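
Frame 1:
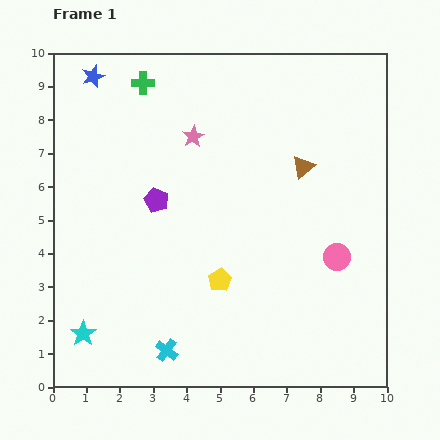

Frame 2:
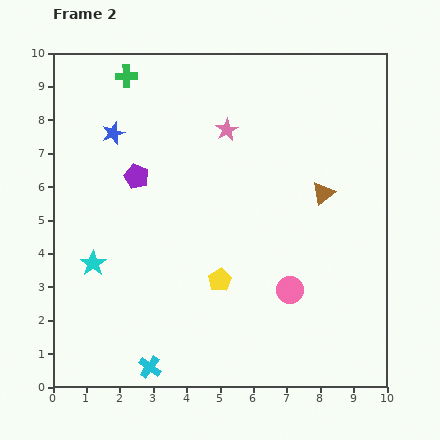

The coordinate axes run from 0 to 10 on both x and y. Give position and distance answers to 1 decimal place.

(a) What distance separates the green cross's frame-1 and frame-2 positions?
0.5

The green cross moved from (2.7, 9.1) to (2.2, 9.3), a distance of √(0.5² + 0.2²) ≈ 0.5.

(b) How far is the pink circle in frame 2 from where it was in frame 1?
1.7

The pink circle moved from (8.5, 3.9) to (7.1, 2.9), a distance of √(1.4² + 1.0²) ≈ 1.7.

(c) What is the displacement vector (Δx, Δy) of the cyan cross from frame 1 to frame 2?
(-0.5, -0.5)

The cyan cross was at (3.4, 1.1) in frame 1 and (2.9, 0.6) in frame 2.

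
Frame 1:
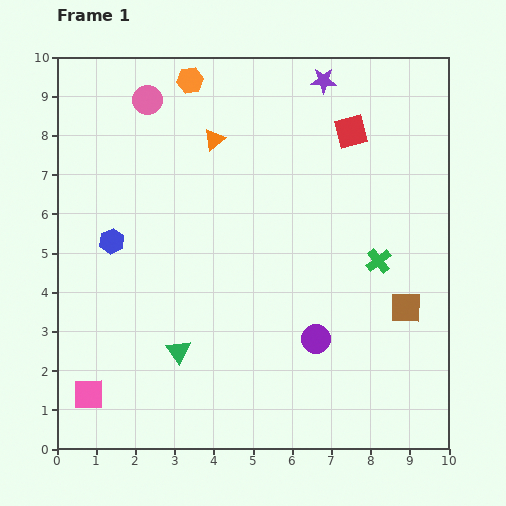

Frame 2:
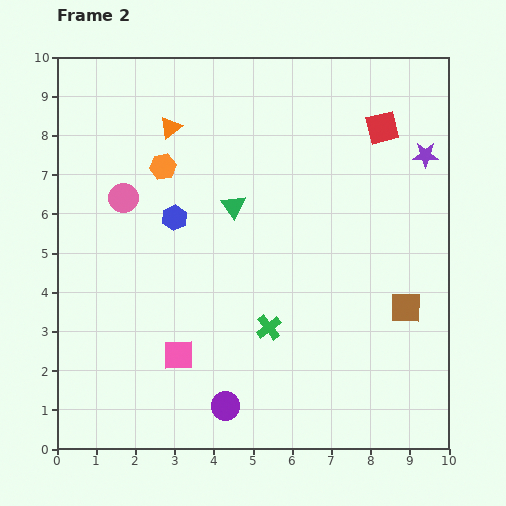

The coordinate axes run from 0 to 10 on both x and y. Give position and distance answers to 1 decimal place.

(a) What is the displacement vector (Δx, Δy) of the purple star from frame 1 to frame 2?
(2.6, -1.9)

The purple star was at (6.8, 9.4) in frame 1 and (9.4, 7.5) in frame 2.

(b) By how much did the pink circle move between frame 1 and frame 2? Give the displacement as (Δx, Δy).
(-0.6, -2.5)

The pink circle was at (2.3, 8.9) in frame 1 and (1.7, 6.4) in frame 2.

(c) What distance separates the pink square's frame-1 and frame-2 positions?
2.5

The pink square moved from (0.8, 1.4) to (3.1, 2.4), a distance of √(2.3² + 1.0²) ≈ 2.5.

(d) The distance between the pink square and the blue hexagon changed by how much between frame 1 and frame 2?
-0.4

Distance in frame 1: 3.9. Distance in frame 2: 3.5.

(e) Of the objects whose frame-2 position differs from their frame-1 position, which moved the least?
the red square

(moved 0.8)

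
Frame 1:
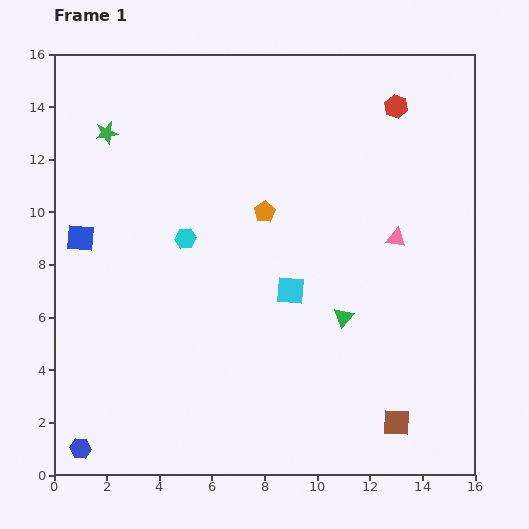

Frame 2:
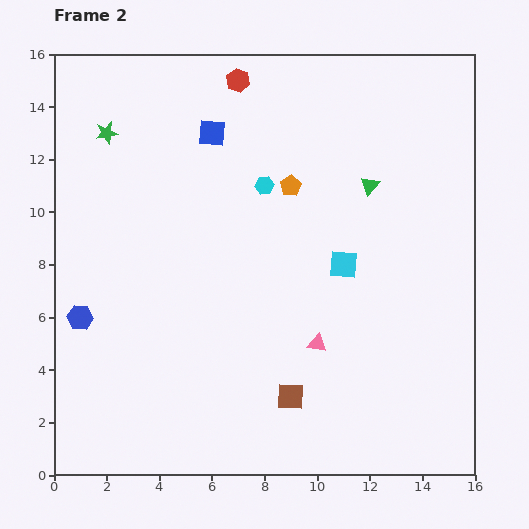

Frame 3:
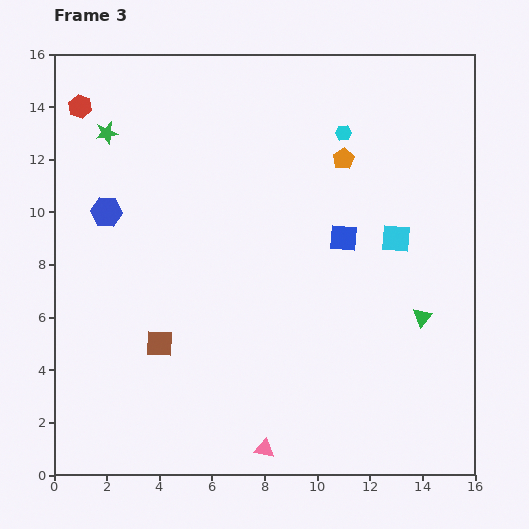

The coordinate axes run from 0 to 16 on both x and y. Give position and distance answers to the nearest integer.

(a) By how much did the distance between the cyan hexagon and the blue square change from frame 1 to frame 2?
-1

Distance in frame 1: 4. Distance in frame 2: 3.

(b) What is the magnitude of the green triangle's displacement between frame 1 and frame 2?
5

The green triangle moved from (11, 6) to (12, 11), a distance of √(1² + 5²) ≈ 5.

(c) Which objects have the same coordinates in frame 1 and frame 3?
the green star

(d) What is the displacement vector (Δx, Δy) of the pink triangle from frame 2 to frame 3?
(-2, -4)

The pink triangle was at (10, 5) in frame 2 and (8, 1) in frame 3.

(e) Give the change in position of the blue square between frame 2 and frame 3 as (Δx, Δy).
(5, -4)

The blue square was at (6, 13) in frame 2 and (11, 9) in frame 3.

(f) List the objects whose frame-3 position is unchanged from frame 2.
the green star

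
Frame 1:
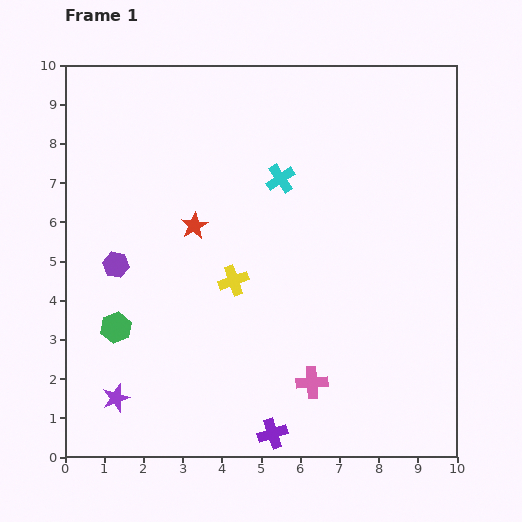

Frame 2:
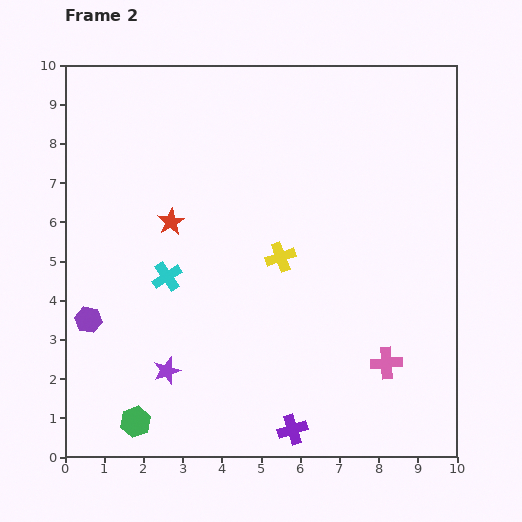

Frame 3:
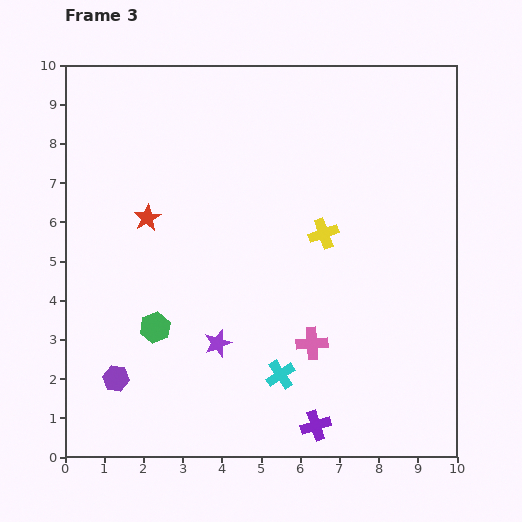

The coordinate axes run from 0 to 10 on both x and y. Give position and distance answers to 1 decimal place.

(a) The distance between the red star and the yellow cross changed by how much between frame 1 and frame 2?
+1.2

Distance in frame 1: 1.7. Distance in frame 2: 2.9.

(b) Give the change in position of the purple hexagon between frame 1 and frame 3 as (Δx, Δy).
(0.0, -2.9)

The purple hexagon was at (1.3, 4.9) in frame 1 and (1.3, 2.0) in frame 3.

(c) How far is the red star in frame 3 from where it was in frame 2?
0.6

The red star moved from (2.7, 6.0) to (2.1, 6.1), a distance of √(0.6² + 0.1²) ≈ 0.6.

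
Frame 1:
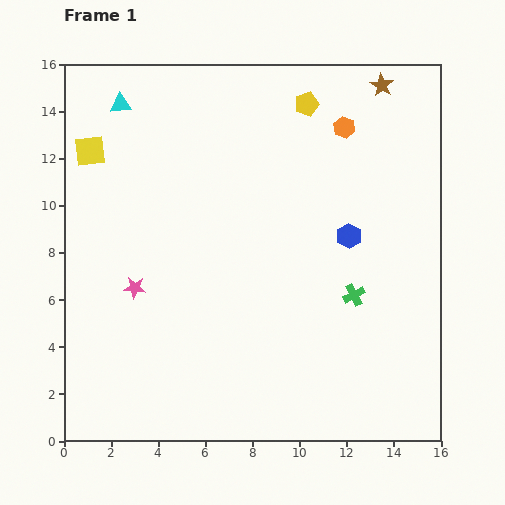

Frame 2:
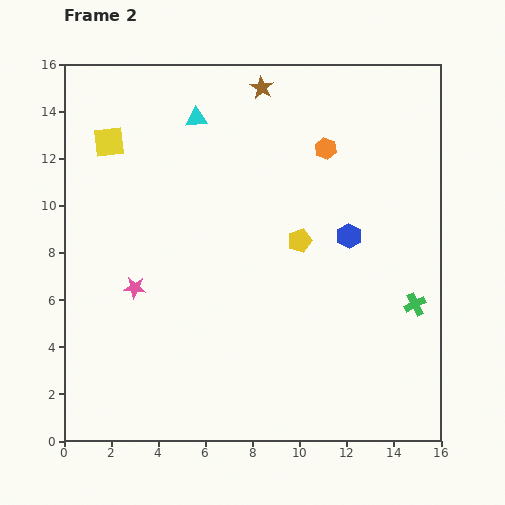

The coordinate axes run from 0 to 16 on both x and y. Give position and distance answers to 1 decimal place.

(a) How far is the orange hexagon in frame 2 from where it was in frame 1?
1.2

The orange hexagon moved from (11.9, 13.3) to (11.1, 12.4), a distance of √(0.8² + 0.9²) ≈ 1.2.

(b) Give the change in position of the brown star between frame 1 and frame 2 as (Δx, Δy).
(-5.1, -0.1)

The brown star was at (13.5, 15.1) in frame 1 and (8.4, 15.0) in frame 2.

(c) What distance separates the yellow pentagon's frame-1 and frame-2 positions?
5.8

The yellow pentagon moved from (10.3, 14.3) to (10.0, 8.5), a distance of √(0.3² + 5.8²) ≈ 5.8.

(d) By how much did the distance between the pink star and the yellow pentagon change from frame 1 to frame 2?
-3.4

Distance in frame 1: 10.7. Distance in frame 2: 7.3.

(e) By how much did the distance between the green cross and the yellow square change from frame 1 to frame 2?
+1.9

Distance in frame 1: 12.8. Distance in frame 2: 14.7.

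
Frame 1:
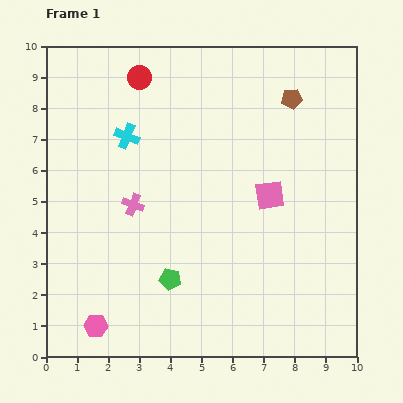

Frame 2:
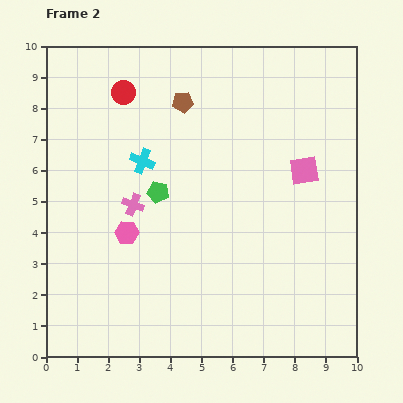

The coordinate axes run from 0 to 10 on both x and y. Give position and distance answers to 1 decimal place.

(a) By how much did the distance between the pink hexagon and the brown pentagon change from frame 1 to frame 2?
-5.0

Distance in frame 1: 9.6. Distance in frame 2: 4.6.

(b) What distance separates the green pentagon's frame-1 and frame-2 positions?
2.8

The green pentagon moved from (4.0, 2.5) to (3.6, 5.3), a distance of √(0.4² + 2.8²) ≈ 2.8.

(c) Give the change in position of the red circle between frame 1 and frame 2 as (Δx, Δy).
(-0.5, -0.5)

The red circle was at (3.0, 9.0) in frame 1 and (2.5, 8.5) in frame 2.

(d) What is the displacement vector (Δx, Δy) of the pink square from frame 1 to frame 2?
(1.1, 0.8)

The pink square was at (7.2, 5.2) in frame 1 and (8.3, 6.0) in frame 2.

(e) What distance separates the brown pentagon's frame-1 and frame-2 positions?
3.5

The brown pentagon moved from (7.9, 8.3) to (4.4, 8.2), a distance of √(3.5² + 0.1²) ≈ 3.5.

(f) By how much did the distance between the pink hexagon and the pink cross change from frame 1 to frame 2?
-3.2

Distance in frame 1: 4.1. Distance in frame 2: 0.9.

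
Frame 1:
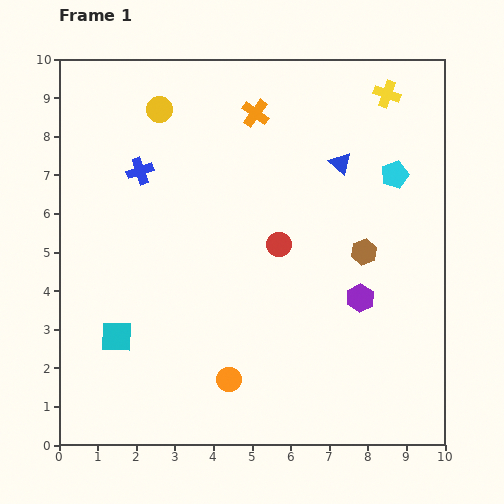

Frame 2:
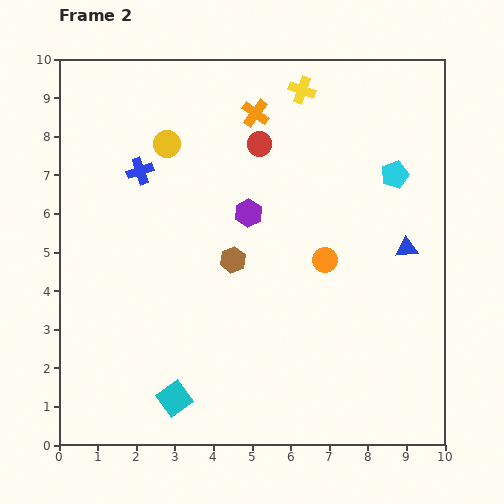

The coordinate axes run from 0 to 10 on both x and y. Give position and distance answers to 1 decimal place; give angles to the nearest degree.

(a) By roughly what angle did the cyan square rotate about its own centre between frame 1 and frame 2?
38° counter-clockwise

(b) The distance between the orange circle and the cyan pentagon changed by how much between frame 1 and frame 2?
-4.0

Distance in frame 1: 6.8. Distance in frame 2: 2.8.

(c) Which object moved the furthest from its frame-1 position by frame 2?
the orange circle

(moved 4.0; next 3.6)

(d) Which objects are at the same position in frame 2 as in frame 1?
the cyan pentagon, the orange cross, the blue cross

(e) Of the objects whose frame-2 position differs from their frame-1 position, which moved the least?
the yellow circle

(moved 0.9)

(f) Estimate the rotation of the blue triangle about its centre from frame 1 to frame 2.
46° counter-clockwise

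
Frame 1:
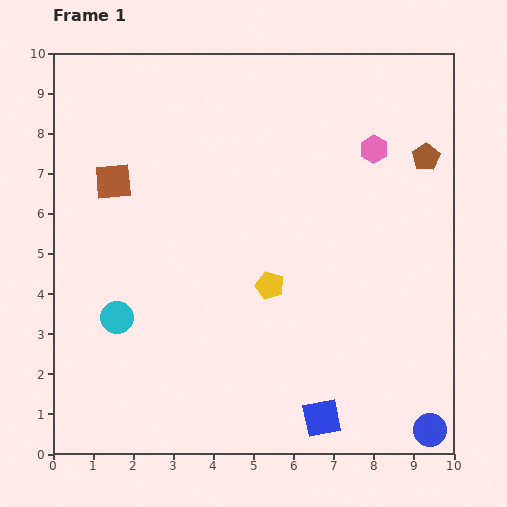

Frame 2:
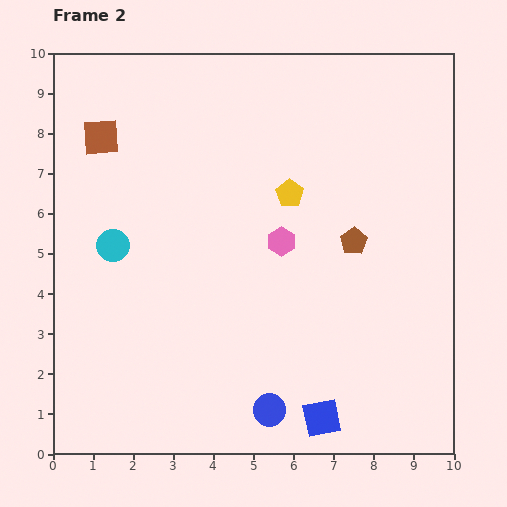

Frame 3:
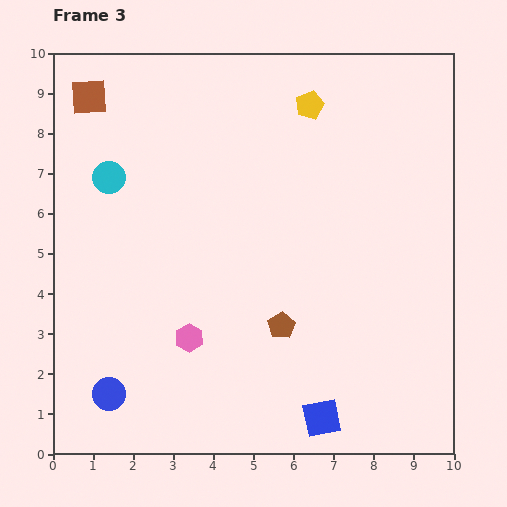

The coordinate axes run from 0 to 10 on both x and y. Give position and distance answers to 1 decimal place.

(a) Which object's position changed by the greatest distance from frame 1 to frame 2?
the blue circle

(moved 4.0; next 3.3)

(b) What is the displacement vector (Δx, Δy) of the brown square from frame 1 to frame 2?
(-0.3, 1.1)

The brown square was at (1.5, 6.8) in frame 1 and (1.2, 7.9) in frame 2.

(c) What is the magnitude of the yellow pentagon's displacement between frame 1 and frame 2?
2.4

The yellow pentagon moved from (5.4, 4.2) to (5.9, 6.5), a distance of √(0.5² + 2.3²) ≈ 2.4.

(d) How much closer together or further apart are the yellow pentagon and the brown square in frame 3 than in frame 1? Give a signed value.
+0.8

Distance in frame 1: 4.7. Distance in frame 3: 5.5.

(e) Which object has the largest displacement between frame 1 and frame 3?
the blue circle

(moved 8.1; next 6.6)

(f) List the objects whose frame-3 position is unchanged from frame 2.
the blue square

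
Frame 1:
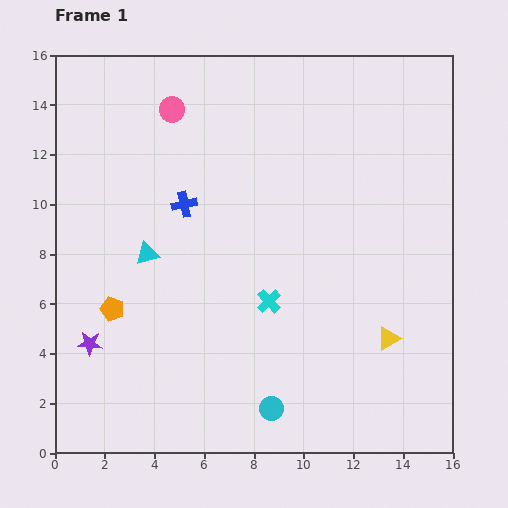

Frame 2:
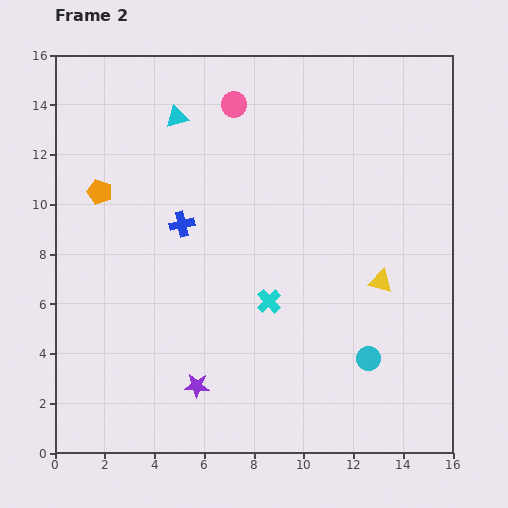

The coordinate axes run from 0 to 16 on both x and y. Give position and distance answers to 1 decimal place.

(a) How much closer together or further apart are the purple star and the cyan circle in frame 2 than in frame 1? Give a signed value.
-0.7

Distance in frame 1: 7.7. Distance in frame 2: 7.0.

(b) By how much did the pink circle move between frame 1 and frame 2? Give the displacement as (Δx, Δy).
(2.5, 0.2)

The pink circle was at (4.7, 13.8) in frame 1 and (7.2, 14.0) in frame 2.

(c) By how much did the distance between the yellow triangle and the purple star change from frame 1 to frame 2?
-3.5

Distance in frame 1: 12.0. Distance in frame 2: 8.5.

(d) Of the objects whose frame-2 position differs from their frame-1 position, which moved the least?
the blue cross

(moved 0.8)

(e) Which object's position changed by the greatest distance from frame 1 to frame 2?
the cyan triangle

(moved 5.6; next 4.7)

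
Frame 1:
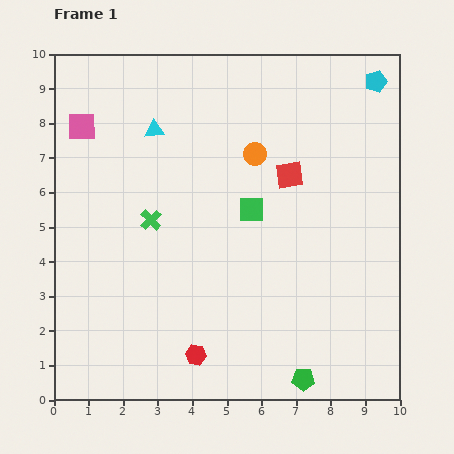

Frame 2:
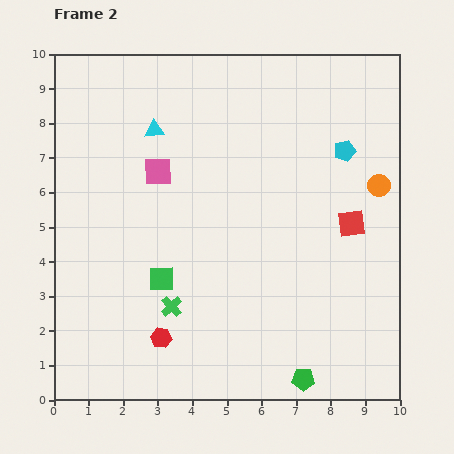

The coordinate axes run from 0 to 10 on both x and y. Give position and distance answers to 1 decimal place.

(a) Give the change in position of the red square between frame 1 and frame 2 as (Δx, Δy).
(1.8, -1.4)

The red square was at (6.8, 6.5) in frame 1 and (8.6, 5.1) in frame 2.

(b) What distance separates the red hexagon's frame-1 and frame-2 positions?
1.1

The red hexagon moved from (4.1, 1.3) to (3.1, 1.8), a distance of √(1.0² + 0.5²) ≈ 1.1.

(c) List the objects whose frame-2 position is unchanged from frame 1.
the cyan triangle, the green pentagon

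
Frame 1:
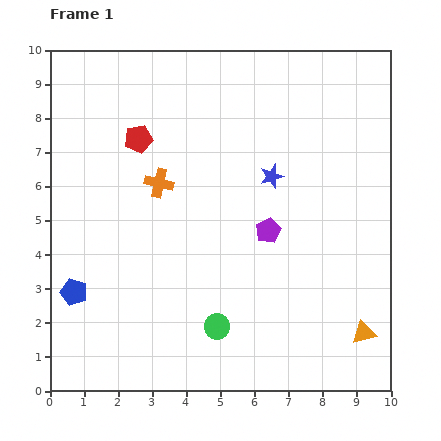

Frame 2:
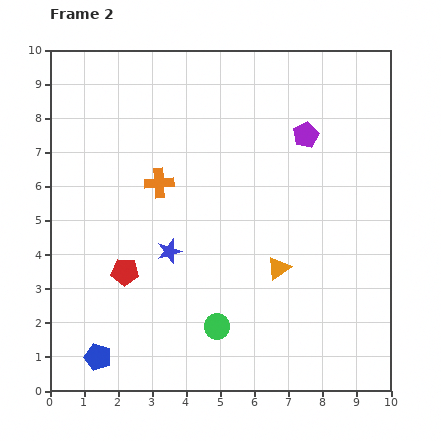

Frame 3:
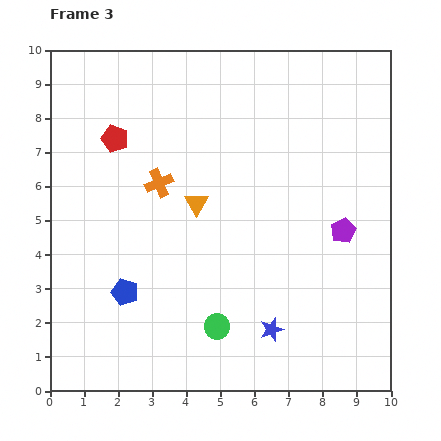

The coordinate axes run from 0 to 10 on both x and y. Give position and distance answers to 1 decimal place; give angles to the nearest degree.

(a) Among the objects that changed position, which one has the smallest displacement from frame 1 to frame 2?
the blue pentagon

(moved 2.0)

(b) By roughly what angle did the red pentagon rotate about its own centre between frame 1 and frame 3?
31° clockwise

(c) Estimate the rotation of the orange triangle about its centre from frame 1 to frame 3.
46° counter-clockwise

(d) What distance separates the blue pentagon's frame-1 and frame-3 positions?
1.5

The blue pentagon moved from (0.7, 2.9) to (2.2, 2.9), a distance of √(1.5² + 0.0²) ≈ 1.5.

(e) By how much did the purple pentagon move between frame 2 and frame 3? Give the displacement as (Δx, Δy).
(1.1, -2.8)

The purple pentagon was at (7.5, 7.5) in frame 2 and (8.6, 4.7) in frame 3.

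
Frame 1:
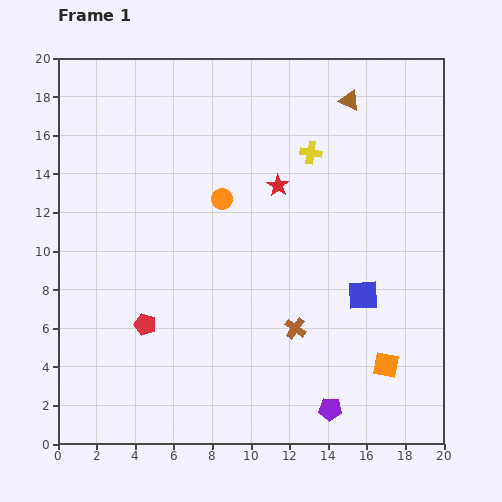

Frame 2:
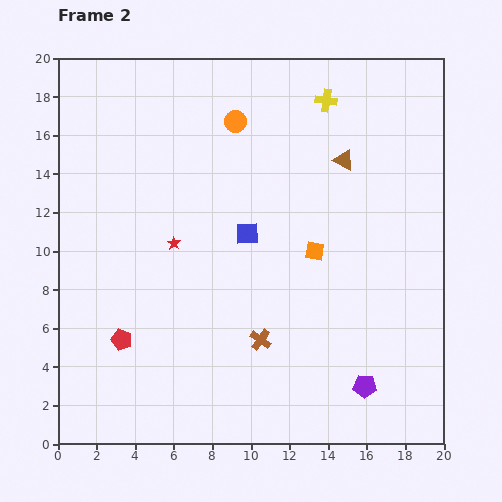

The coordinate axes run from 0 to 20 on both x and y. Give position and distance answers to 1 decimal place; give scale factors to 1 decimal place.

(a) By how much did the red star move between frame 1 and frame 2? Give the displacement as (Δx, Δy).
(-5.4, -3.0)

The red star was at (11.4, 13.4) in frame 1 and (6.0, 10.4) in frame 2.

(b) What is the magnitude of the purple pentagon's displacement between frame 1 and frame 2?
2.2

The purple pentagon moved from (14.1, 1.8) to (15.9, 3.0), a distance of √(1.8² + 1.2²) ≈ 2.2.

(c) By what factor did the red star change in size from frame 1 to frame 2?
0.6×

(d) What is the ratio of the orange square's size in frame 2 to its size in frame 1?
0.7×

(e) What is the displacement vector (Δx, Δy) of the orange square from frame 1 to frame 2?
(-3.7, 5.9)

The orange square was at (17.0, 4.1) in frame 1 and (13.3, 10.0) in frame 2.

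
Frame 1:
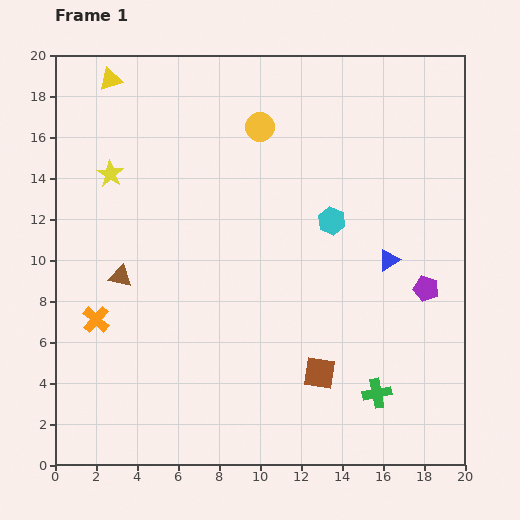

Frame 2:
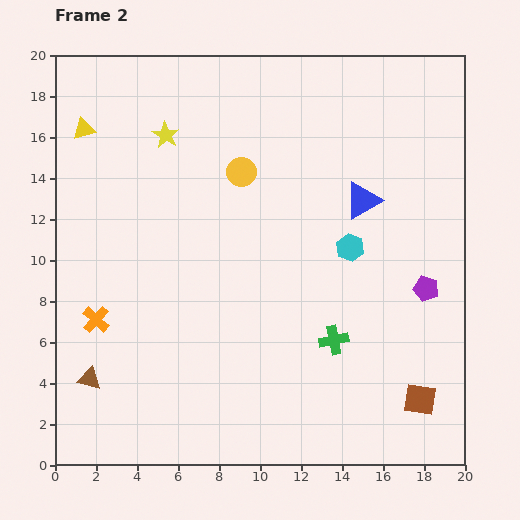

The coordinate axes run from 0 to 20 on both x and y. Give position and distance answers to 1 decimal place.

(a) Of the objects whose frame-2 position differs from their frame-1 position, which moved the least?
the cyan hexagon

(moved 1.6)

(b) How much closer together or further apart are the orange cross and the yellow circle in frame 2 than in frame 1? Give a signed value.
-2.2

Distance in frame 1: 12.3. Distance in frame 2: 10.1.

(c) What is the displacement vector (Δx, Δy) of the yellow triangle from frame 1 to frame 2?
(-1.3, -2.4)

The yellow triangle was at (2.7, 18.8) in frame 1 and (1.4, 16.4) in frame 2.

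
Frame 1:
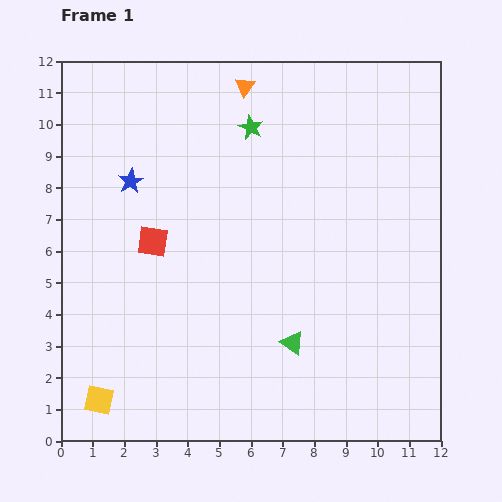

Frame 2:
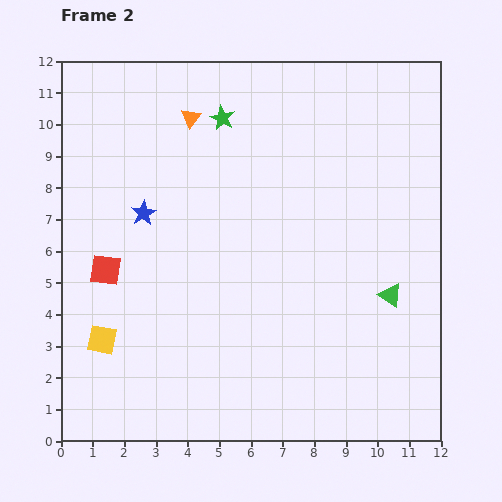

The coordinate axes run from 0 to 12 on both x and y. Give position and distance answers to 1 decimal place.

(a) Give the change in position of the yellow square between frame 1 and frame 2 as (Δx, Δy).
(0.1, 1.9)

The yellow square was at (1.2, 1.3) in frame 1 and (1.3, 3.2) in frame 2.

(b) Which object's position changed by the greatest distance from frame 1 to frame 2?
the green triangle

(moved 3.4; next 2.0)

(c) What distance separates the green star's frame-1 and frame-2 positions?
0.9

The green star moved from (6.0, 9.9) to (5.1, 10.2), a distance of √(0.9² + 0.3²) ≈ 0.9.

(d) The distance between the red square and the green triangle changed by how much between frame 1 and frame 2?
+3.6

Distance in frame 1: 5.4. Distance in frame 2: 9.0.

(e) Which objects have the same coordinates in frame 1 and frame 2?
none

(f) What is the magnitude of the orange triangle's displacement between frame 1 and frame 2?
2.0

The orange triangle moved from (5.8, 11.2) to (4.1, 10.2), a distance of √(1.7² + 1.0²) ≈ 2.0.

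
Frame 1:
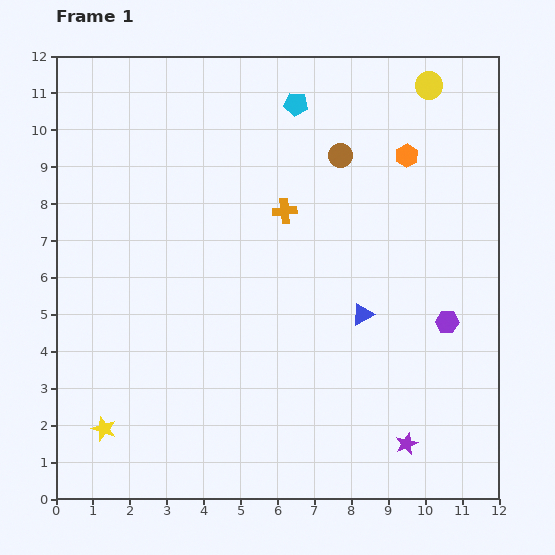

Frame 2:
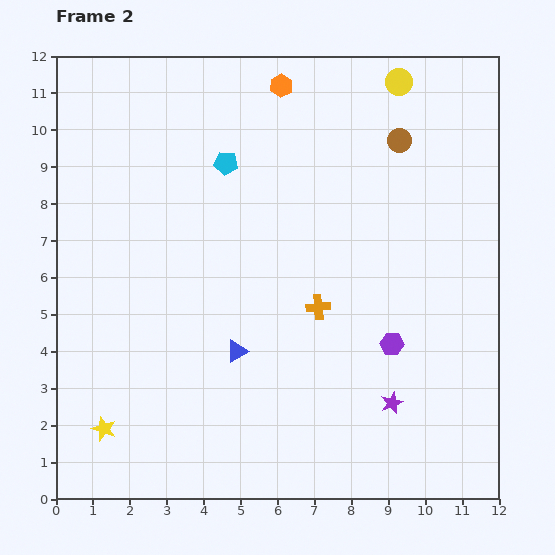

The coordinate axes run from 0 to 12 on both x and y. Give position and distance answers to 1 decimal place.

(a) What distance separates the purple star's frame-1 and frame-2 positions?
1.2

The purple star moved from (9.5, 1.5) to (9.1, 2.6), a distance of √(0.4² + 1.1²) ≈ 1.2.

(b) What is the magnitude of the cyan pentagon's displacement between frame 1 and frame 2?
2.5

The cyan pentagon moved from (6.5, 10.7) to (4.6, 9.1), a distance of √(1.9² + 1.6²) ≈ 2.5.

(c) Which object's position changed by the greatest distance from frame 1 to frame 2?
the orange hexagon

(moved 3.9; next 3.5)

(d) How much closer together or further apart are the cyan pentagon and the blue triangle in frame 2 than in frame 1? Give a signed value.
-0.9

Distance in frame 1: 6.0. Distance in frame 2: 5.1.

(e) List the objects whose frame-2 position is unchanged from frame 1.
the yellow star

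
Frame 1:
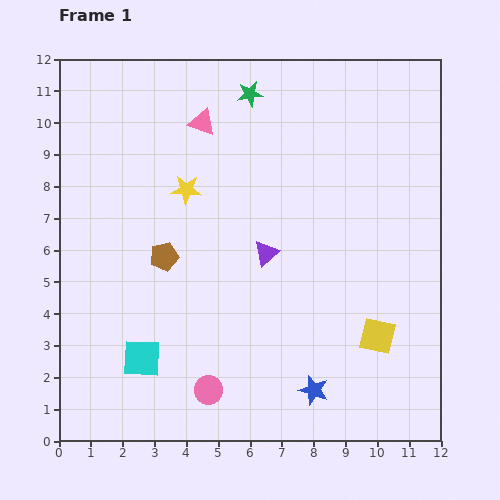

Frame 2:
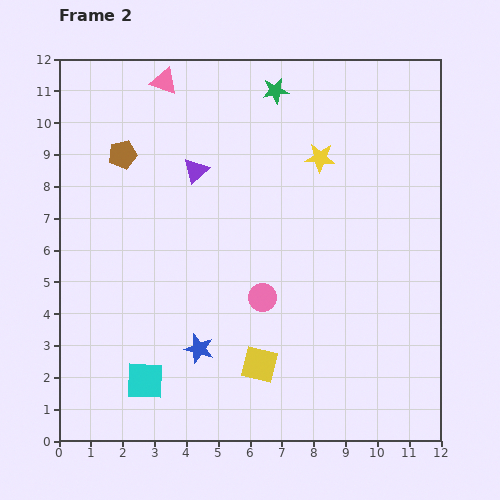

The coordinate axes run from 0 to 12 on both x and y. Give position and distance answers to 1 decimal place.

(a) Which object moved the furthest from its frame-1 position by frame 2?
the yellow star

(moved 4.3; next 3.8)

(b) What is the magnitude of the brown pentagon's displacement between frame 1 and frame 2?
3.5

The brown pentagon moved from (3.3, 5.8) to (2.0, 9.0), a distance of √(1.3² + 3.2²) ≈ 3.5.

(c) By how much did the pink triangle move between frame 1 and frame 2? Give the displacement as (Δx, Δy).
(-1.2, 1.3)

The pink triangle was at (4.5, 10.0) in frame 1 and (3.3, 11.3) in frame 2.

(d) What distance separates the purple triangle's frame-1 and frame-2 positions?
3.4

The purple triangle moved from (6.5, 5.9) to (4.3, 8.5), a distance of √(2.2² + 2.6²) ≈ 3.4.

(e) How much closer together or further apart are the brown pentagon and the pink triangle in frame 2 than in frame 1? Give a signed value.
-1.8

Distance in frame 1: 4.4. Distance in frame 2: 2.6.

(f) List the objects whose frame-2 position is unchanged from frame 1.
none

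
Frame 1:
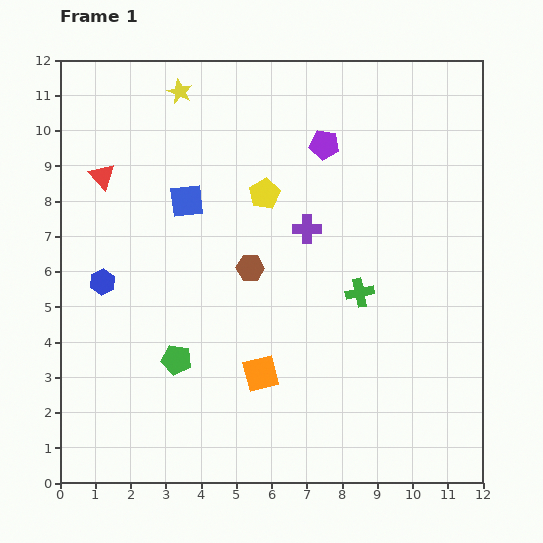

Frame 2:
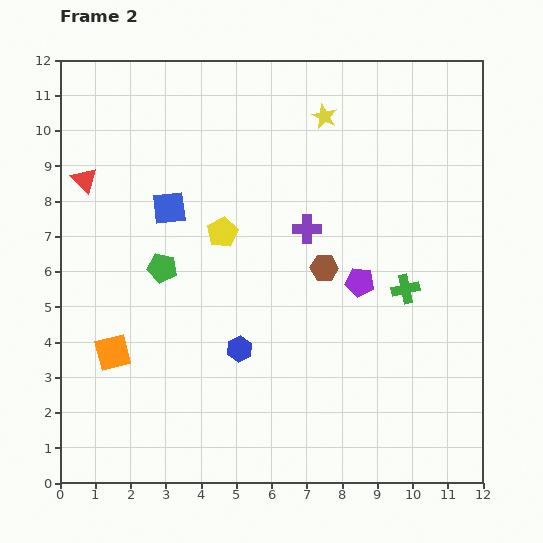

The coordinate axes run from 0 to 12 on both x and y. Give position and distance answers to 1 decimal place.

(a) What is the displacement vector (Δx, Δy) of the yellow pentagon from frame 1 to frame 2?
(-1.2, -1.1)

The yellow pentagon was at (5.8, 8.2) in frame 1 and (4.6, 7.1) in frame 2.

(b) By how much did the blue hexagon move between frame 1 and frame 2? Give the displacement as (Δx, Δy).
(3.9, -1.9)

The blue hexagon was at (1.2, 5.7) in frame 1 and (5.1, 3.8) in frame 2.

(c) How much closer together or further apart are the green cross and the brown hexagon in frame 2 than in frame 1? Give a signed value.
-0.8

Distance in frame 1: 3.2. Distance in frame 2: 2.4.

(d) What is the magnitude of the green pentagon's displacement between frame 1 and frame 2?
2.6

The green pentagon moved from (3.3, 3.5) to (2.9, 6.1), a distance of √(0.4² + 2.6²) ≈ 2.6.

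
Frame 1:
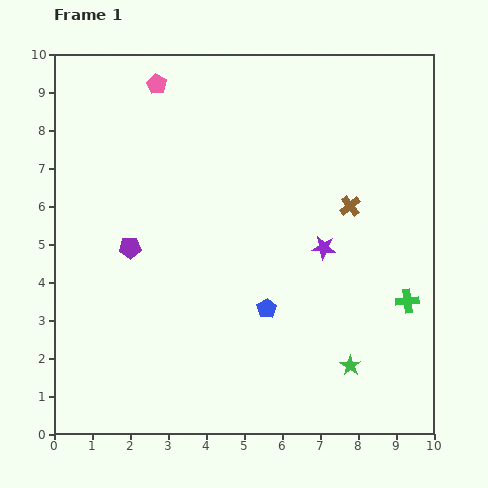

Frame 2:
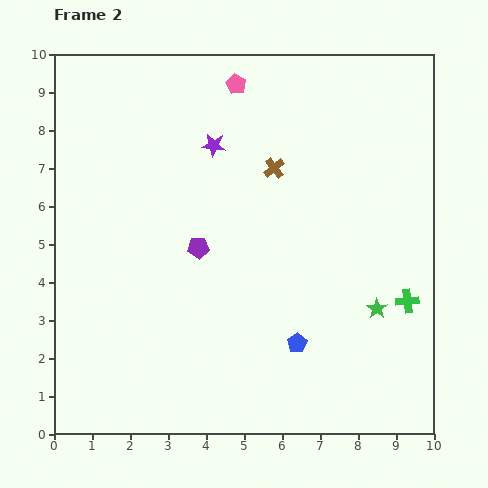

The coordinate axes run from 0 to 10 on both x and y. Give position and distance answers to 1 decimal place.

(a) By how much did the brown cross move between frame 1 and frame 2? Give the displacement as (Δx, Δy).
(-2.0, 1.0)

The brown cross was at (7.8, 6.0) in frame 1 and (5.8, 7.0) in frame 2.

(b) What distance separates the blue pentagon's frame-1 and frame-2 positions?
1.2

The blue pentagon moved from (5.6, 3.3) to (6.4, 2.4), a distance of √(0.8² + 0.9²) ≈ 1.2.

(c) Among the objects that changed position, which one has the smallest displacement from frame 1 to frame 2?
the blue pentagon

(moved 1.2)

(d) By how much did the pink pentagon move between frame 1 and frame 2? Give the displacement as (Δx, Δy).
(2.1, 0.0)

The pink pentagon was at (2.7, 9.2) in frame 1 and (4.8, 9.2) in frame 2.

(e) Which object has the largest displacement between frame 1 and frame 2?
the purple star

(moved 4.0; next 2.2)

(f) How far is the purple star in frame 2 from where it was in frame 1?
4.0

The purple star moved from (7.1, 4.9) to (4.2, 7.6), a distance of √(2.9² + 2.7²) ≈ 4.0.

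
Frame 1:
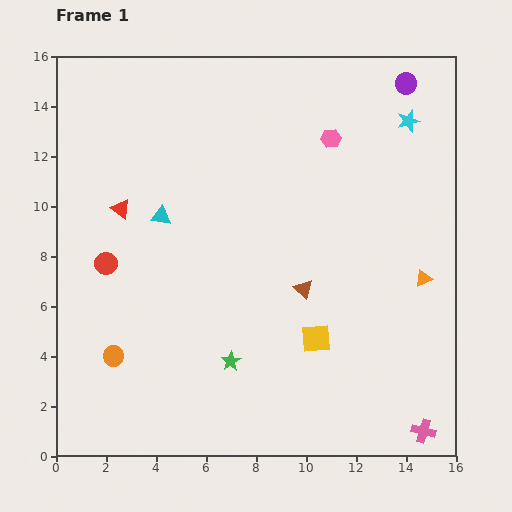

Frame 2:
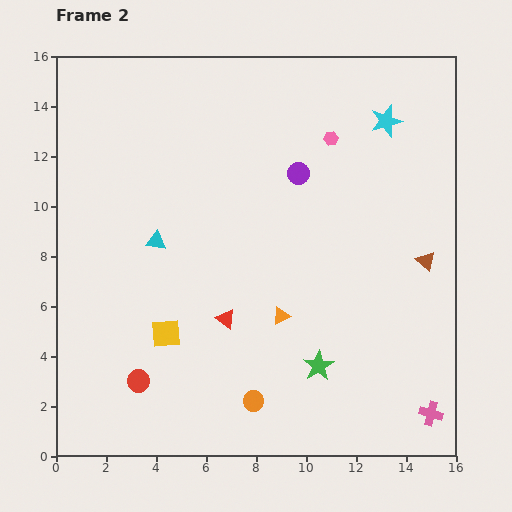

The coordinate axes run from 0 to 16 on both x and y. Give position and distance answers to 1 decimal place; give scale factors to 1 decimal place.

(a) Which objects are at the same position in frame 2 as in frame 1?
the pink hexagon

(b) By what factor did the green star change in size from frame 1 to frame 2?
1.5×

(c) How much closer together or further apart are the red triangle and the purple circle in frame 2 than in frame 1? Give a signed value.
-5.9

Distance in frame 1: 12.4. Distance in frame 2: 6.5.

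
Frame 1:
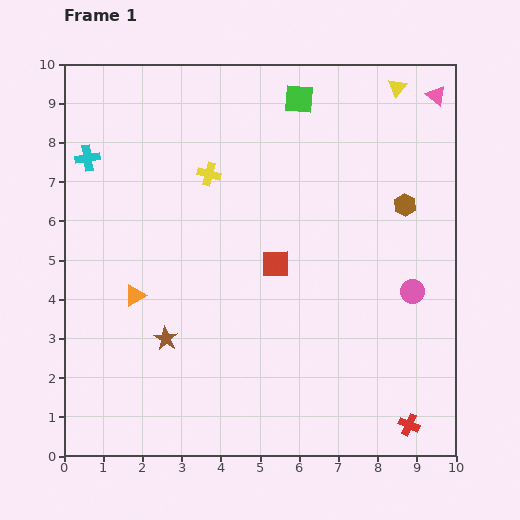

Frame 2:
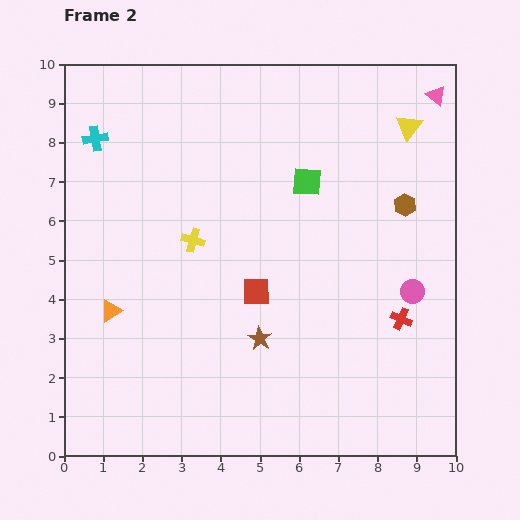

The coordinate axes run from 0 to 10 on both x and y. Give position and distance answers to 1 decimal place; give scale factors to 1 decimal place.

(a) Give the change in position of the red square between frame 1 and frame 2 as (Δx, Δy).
(-0.5, -0.7)

The red square was at (5.4, 4.9) in frame 1 and (4.9, 4.2) in frame 2.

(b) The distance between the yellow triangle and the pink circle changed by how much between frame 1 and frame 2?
-1.0

Distance in frame 1: 5.2. Distance in frame 2: 4.2.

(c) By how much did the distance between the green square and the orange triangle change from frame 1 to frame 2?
-0.5

Distance in frame 1: 6.5. Distance in frame 2: 6.0.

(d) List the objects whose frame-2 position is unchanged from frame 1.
the pink triangle, the brown hexagon, the pink circle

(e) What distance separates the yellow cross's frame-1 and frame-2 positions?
1.7

The yellow cross moved from (3.7, 7.2) to (3.3, 5.5), a distance of √(0.4² + 1.7²) ≈ 1.7.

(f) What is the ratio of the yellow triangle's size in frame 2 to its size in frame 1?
1.4×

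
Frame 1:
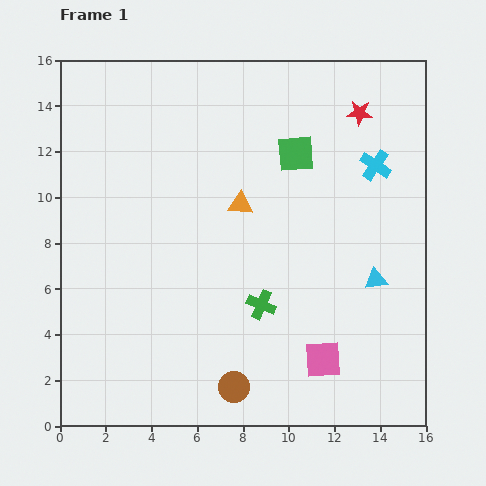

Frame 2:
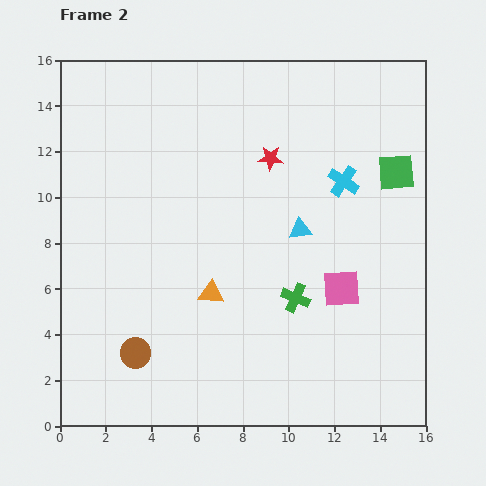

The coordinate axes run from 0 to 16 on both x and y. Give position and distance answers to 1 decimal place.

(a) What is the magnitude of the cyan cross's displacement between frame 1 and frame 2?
1.6

The cyan cross moved from (13.8, 11.4) to (12.4, 10.7), a distance of √(1.4² + 0.7²) ≈ 1.6.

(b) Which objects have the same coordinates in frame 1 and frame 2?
none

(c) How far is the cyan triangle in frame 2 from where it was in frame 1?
4.0

The cyan triangle moved from (13.8, 6.4) to (10.5, 8.6), a distance of √(3.3² + 2.2²) ≈ 4.0.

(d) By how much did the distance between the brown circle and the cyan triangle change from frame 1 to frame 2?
+1.2

Distance in frame 1: 7.8. Distance in frame 2: 9.0.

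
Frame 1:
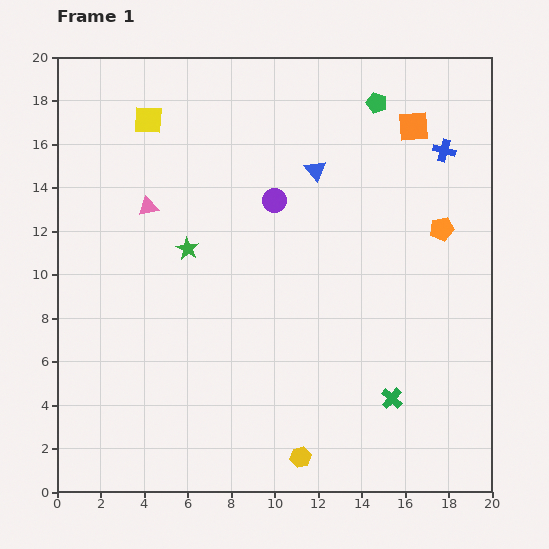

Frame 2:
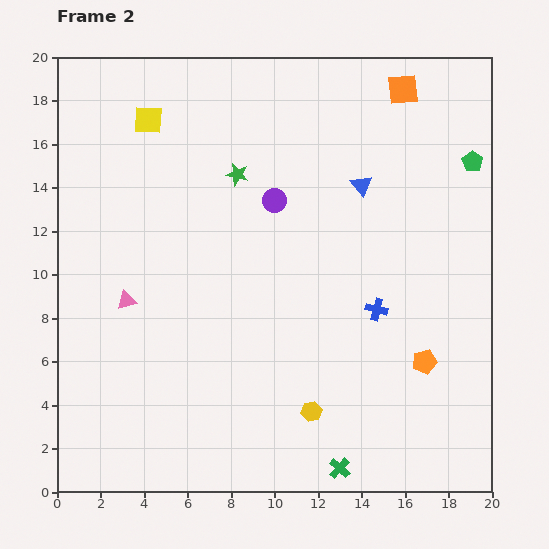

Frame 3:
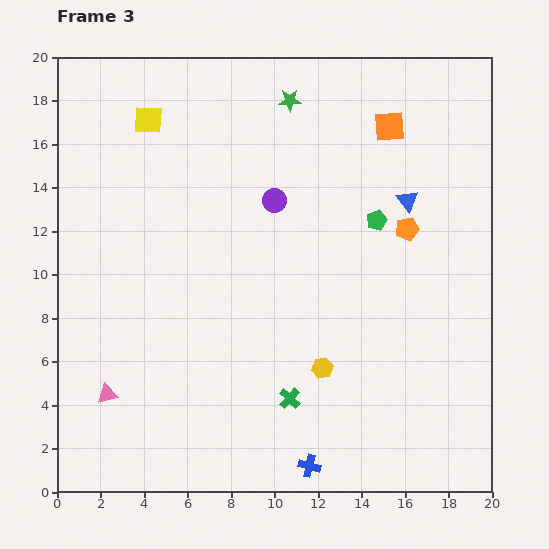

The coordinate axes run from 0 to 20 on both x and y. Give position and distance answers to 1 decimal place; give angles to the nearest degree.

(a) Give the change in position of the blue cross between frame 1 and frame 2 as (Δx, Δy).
(-3.1, -7.3)

The blue cross was at (17.8, 15.7) in frame 1 and (14.7, 8.4) in frame 2.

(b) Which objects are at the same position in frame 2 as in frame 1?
the yellow square, the purple circle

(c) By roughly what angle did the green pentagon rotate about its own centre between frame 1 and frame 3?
30° clockwise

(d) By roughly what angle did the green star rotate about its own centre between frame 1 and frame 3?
31° counter-clockwise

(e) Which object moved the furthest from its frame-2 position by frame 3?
the blue cross

(moved 7.8; next 6.2)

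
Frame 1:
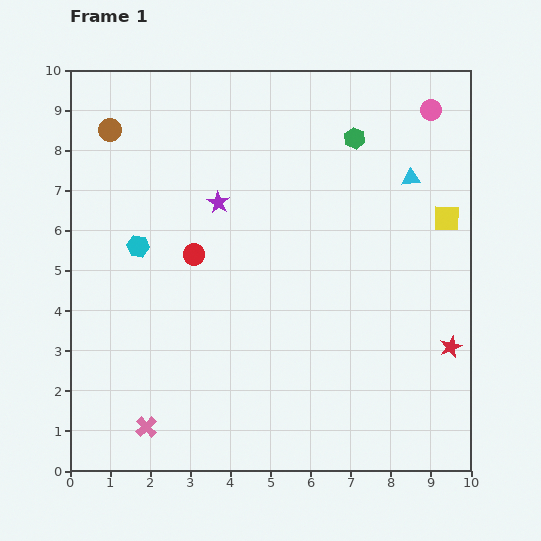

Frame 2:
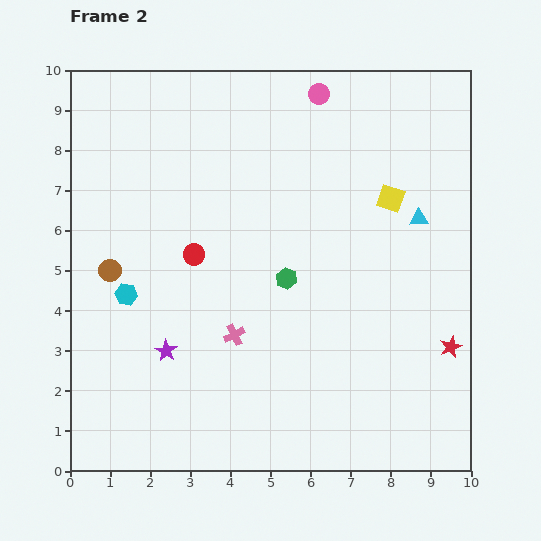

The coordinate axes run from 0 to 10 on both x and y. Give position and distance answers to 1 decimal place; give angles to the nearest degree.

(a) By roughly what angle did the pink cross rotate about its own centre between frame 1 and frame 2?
17° clockwise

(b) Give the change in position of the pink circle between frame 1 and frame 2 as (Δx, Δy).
(-2.8, 0.4)

The pink circle was at (9.0, 9.0) in frame 1 and (6.2, 9.4) in frame 2.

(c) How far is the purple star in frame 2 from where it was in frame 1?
3.9

The purple star moved from (3.7, 6.7) to (2.4, 3.0), a distance of √(1.3² + 3.7²) ≈ 3.9.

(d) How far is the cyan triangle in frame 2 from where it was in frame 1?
1.0

The cyan triangle moved from (8.5, 7.3) to (8.7, 6.3), a distance of √(0.2² + 1.0²) ≈ 1.0.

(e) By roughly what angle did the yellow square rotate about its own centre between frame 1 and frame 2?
18° clockwise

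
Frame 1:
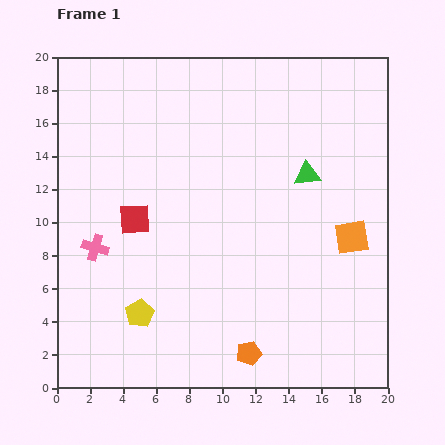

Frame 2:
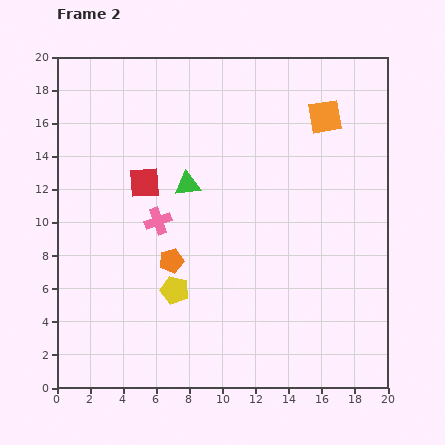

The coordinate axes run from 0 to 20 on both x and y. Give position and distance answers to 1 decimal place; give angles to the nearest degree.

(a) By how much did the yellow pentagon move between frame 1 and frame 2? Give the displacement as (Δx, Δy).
(2.1, 1.4)

The yellow pentagon was at (5.0, 4.5) in frame 1 and (7.1, 5.9) in frame 2.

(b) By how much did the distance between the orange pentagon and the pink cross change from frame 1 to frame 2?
-8.8

Distance in frame 1: 11.3. Distance in frame 2: 2.5.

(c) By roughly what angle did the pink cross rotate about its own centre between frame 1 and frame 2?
36° counter-clockwise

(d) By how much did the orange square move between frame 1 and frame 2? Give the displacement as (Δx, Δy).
(-1.6, 7.3)

The orange square was at (17.8, 9.1) in frame 1 and (16.2, 16.4) in frame 2.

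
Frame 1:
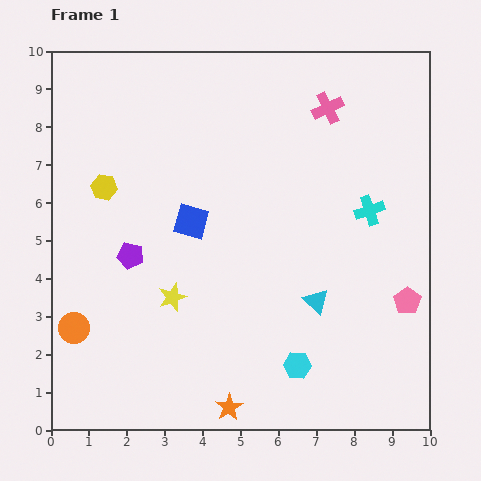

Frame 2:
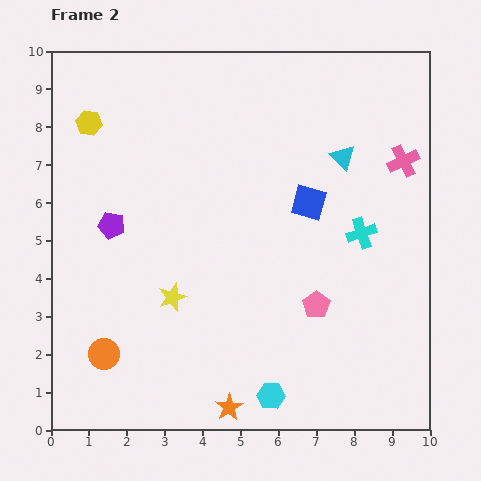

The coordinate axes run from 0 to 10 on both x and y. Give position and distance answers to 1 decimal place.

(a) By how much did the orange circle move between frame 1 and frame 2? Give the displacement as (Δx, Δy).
(0.8, -0.7)

The orange circle was at (0.6, 2.7) in frame 1 and (1.4, 2.0) in frame 2.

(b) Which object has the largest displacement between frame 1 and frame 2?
the cyan triangle

(moved 3.9; next 3.1)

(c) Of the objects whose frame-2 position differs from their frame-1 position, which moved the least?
the cyan cross

(moved 0.6)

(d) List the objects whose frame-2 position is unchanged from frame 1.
the orange star, the yellow star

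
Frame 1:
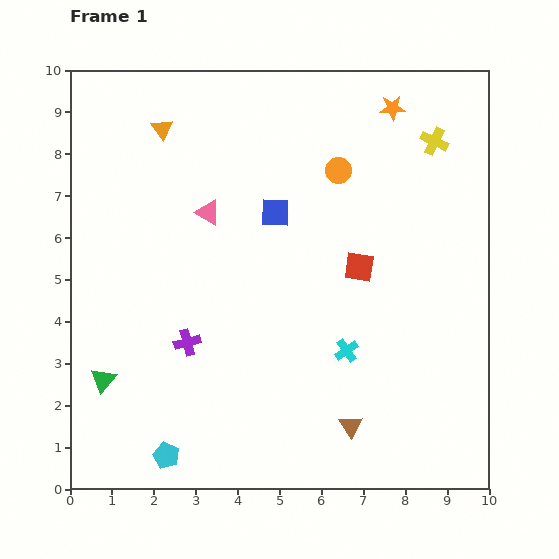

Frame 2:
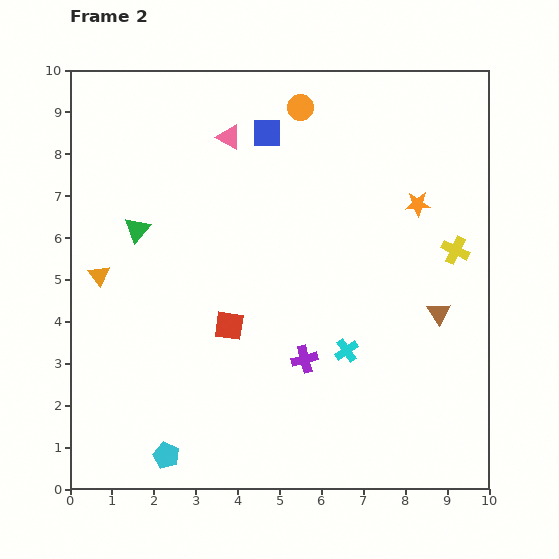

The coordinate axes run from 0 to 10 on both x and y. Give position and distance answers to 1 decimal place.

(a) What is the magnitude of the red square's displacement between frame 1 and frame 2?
3.4

The red square moved from (6.9, 5.3) to (3.8, 3.9), a distance of √(3.1² + 1.4²) ≈ 3.4.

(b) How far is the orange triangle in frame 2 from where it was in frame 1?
3.8

The orange triangle moved from (2.2, 8.6) to (0.7, 5.1), a distance of √(1.5² + 3.5²) ≈ 3.8.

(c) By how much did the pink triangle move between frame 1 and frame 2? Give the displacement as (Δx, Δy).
(0.5, 1.8)

The pink triangle was at (3.3, 6.6) in frame 1 and (3.8, 8.4) in frame 2.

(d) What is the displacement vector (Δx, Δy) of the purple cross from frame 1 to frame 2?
(2.8, -0.4)

The purple cross was at (2.8, 3.5) in frame 1 and (5.6, 3.1) in frame 2.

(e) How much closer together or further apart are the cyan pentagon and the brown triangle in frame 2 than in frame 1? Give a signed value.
+2.8

Distance in frame 1: 4.5. Distance in frame 2: 7.3.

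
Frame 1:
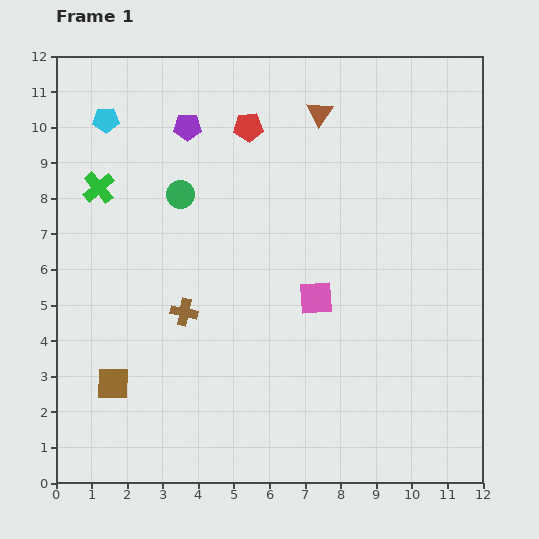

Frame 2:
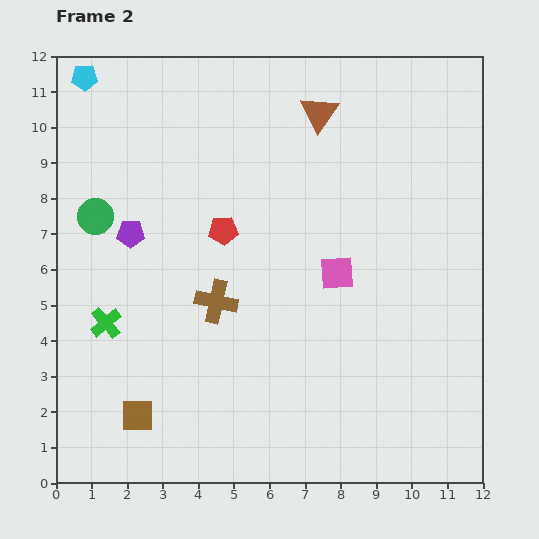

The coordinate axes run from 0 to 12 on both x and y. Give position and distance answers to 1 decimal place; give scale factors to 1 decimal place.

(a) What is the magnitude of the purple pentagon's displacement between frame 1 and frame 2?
3.4

The purple pentagon moved from (3.7, 10.0) to (2.1, 7.0), a distance of √(1.6² + 3.0²) ≈ 3.4.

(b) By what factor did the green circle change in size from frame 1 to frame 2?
1.3×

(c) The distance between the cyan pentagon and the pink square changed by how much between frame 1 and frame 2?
+1.3

Distance in frame 1: 7.7. Distance in frame 2: 9.0.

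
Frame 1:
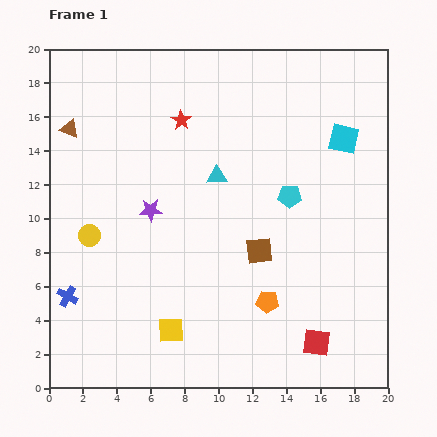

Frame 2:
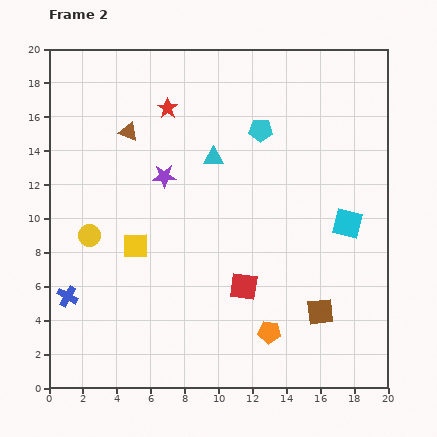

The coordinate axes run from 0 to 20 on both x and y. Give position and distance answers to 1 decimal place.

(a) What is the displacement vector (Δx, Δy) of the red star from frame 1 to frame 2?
(-0.8, 0.7)

The red star was at (7.8, 15.8) in frame 1 and (7.0, 16.5) in frame 2.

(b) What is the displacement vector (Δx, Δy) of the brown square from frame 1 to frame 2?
(3.6, -3.6)

The brown square was at (12.4, 8.1) in frame 1 and (16.0, 4.5) in frame 2.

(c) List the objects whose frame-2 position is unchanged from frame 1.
the blue cross, the yellow circle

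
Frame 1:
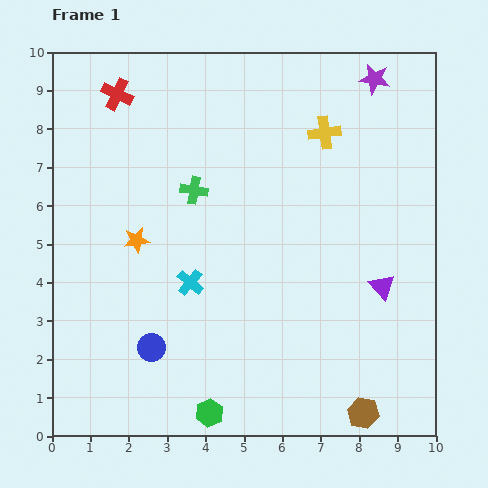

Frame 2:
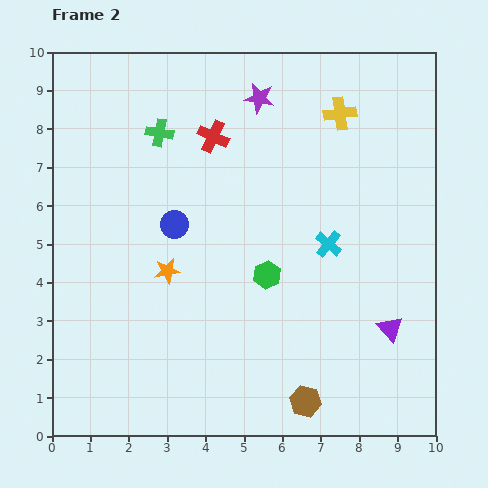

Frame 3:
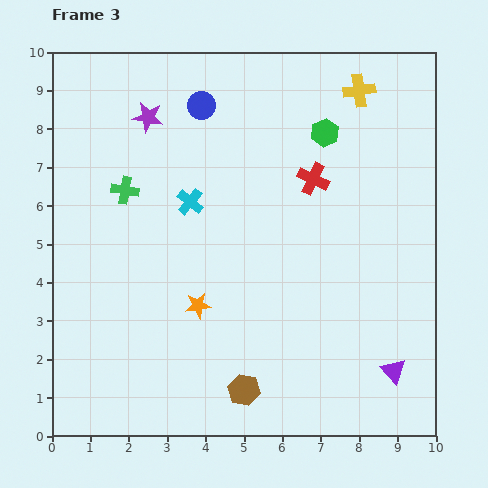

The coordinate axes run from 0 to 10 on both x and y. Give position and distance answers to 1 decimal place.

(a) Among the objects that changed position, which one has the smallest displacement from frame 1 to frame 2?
the yellow cross

(moved 0.6)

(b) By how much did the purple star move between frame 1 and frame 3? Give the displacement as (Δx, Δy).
(-5.9, -1.0)

The purple star was at (8.4, 9.3) in frame 1 and (2.5, 8.3) in frame 3.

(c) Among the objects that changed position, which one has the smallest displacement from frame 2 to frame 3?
the yellow cross

(moved 0.8)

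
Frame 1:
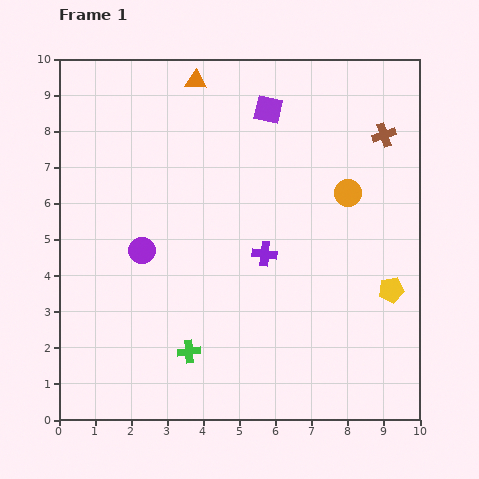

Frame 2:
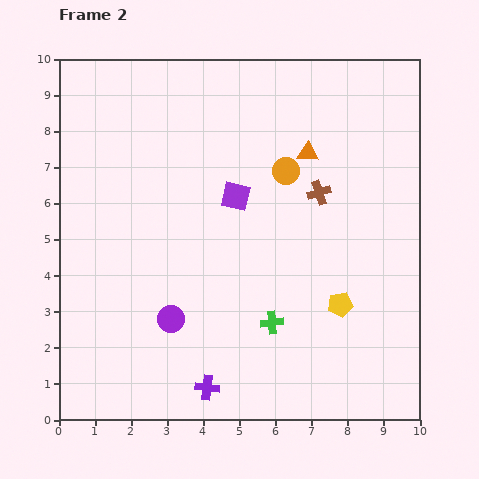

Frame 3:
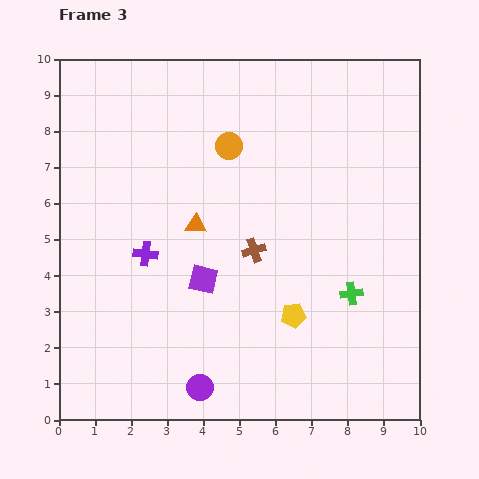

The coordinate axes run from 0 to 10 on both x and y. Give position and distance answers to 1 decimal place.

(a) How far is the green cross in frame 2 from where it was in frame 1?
2.4

The green cross moved from (3.6, 1.9) to (5.9, 2.7), a distance of √(2.3² + 0.8²) ≈ 2.4.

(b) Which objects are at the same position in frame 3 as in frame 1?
none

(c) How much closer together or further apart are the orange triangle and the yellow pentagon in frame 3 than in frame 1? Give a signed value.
-4.2

Distance in frame 1: 7.9. Distance in frame 3: 3.7.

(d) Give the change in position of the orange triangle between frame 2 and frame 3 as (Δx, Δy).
(-3.1, -2.0)

The orange triangle was at (6.9, 7.4) in frame 2 and (3.8, 5.4) in frame 3.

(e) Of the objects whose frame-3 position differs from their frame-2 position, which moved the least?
the yellow pentagon

(moved 1.3)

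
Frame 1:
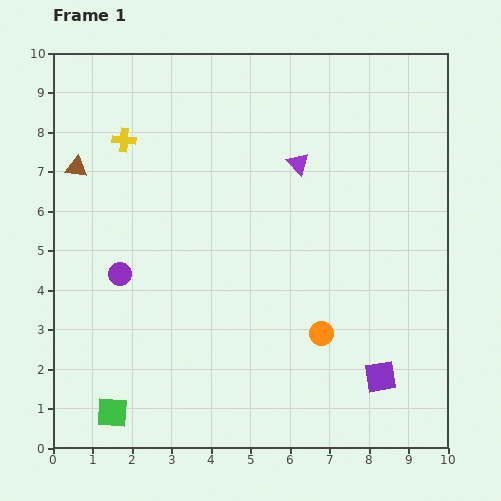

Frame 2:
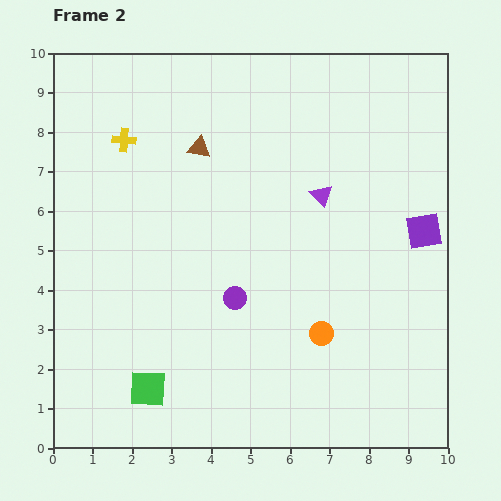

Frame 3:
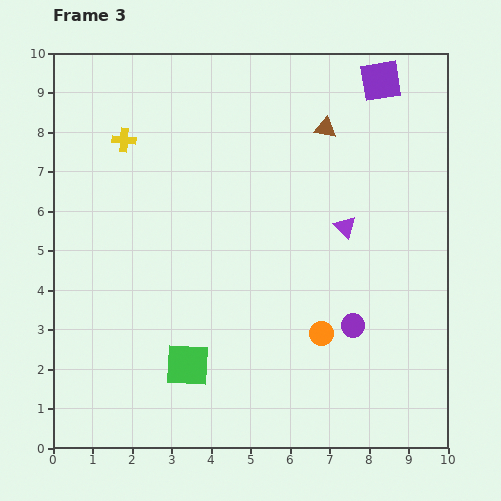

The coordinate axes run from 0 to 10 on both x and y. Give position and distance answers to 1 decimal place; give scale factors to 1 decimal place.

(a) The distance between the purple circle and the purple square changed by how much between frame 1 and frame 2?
-2.0

Distance in frame 1: 7.1. Distance in frame 2: 5.1.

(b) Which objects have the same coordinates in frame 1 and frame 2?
the yellow cross, the orange circle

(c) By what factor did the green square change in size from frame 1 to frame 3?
1.4×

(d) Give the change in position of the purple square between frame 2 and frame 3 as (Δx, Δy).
(-1.1, 3.8)

The purple square was at (9.4, 5.5) in frame 2 and (8.3, 9.3) in frame 3.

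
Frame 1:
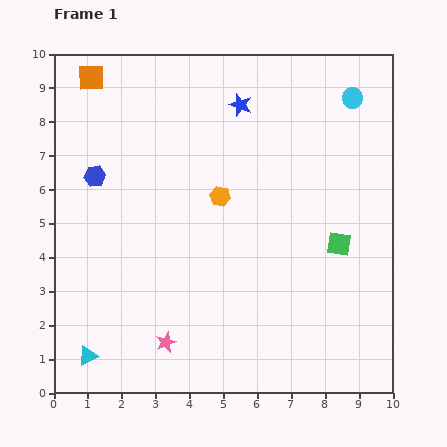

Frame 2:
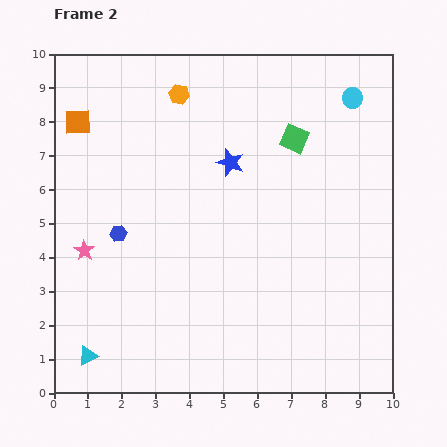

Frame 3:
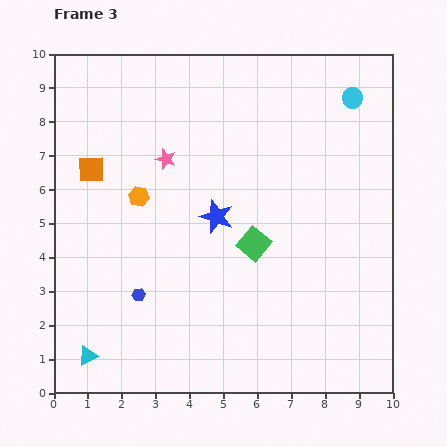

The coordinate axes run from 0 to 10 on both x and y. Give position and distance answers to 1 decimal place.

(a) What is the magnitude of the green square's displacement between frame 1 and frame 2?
3.4

The green square moved from (8.4, 4.4) to (7.1, 7.5), a distance of √(1.3² + 3.1²) ≈ 3.4.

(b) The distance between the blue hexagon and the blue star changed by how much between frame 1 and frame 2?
-0.9

Distance in frame 1: 4.8. Distance in frame 2: 3.9.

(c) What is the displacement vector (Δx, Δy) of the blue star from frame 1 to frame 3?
(-0.7, -3.3)

The blue star was at (5.5, 8.5) in frame 1 and (4.8, 5.2) in frame 3.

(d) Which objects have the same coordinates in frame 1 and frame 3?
the cyan circle, the cyan triangle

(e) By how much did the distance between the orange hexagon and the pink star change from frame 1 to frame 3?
-3.2

Distance in frame 1: 4.6. Distance in frame 3: 1.4.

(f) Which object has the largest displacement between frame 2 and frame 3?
the pink star

(moved 3.6; next 3.3)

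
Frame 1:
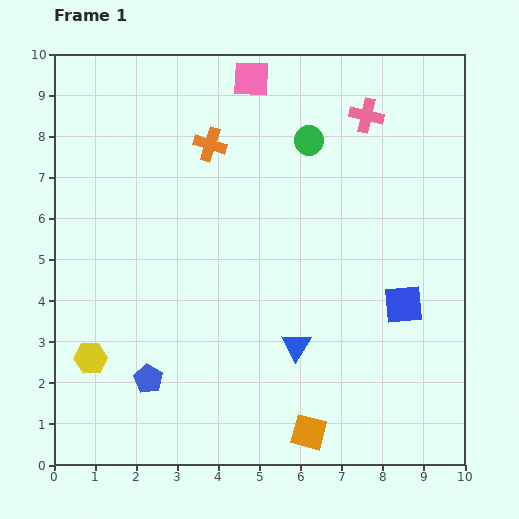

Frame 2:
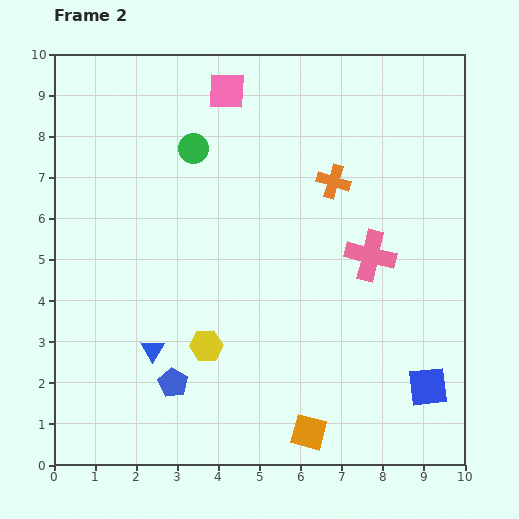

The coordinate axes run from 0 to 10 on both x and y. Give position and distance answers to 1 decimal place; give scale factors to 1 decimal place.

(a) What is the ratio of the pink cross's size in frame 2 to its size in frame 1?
1.5×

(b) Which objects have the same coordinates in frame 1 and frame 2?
the orange square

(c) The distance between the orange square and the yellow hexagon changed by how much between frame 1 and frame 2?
-2.3

Distance in frame 1: 5.6. Distance in frame 2: 3.3.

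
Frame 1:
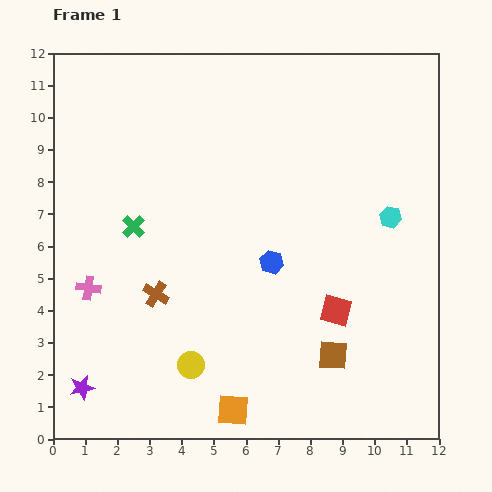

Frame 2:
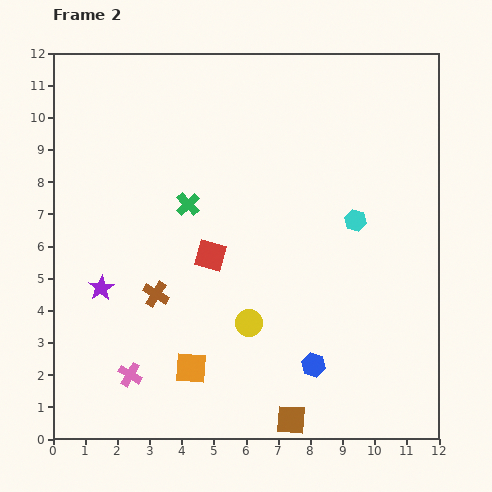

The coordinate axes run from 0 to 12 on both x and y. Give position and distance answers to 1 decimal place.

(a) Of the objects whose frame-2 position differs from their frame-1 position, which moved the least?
the cyan hexagon

(moved 1.1)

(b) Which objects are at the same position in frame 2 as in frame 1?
the brown cross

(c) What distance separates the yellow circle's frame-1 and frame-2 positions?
2.2

The yellow circle moved from (4.3, 2.3) to (6.1, 3.6), a distance of √(1.8² + 1.3²) ≈ 2.2.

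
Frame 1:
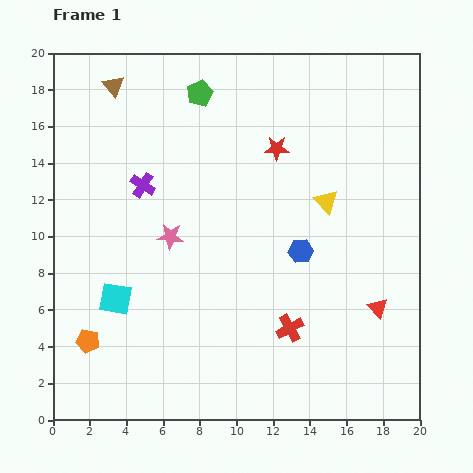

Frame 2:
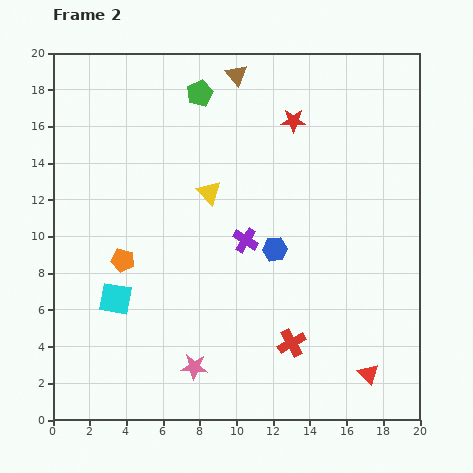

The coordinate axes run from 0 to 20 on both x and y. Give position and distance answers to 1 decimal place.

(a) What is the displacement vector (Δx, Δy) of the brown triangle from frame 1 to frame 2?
(6.7, 0.6)

The brown triangle was at (3.3, 18.2) in frame 1 and (10.0, 18.8) in frame 2.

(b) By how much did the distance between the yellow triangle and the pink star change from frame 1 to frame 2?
+0.8

Distance in frame 1: 8.7. Distance in frame 2: 9.5.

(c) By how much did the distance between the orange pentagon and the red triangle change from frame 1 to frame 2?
-1.1

Distance in frame 1: 15.9. Distance in frame 2: 14.8.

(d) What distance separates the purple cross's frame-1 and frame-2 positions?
6.4

The purple cross moved from (4.9, 12.8) to (10.5, 9.8), a distance of √(5.6² + 3.0²) ≈ 6.4.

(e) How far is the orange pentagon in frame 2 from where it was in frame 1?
4.8

The orange pentagon moved from (1.9, 4.3) to (3.8, 8.7), a distance of √(1.9² + 4.4²) ≈ 4.8.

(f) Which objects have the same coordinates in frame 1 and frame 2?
the green pentagon, the cyan square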